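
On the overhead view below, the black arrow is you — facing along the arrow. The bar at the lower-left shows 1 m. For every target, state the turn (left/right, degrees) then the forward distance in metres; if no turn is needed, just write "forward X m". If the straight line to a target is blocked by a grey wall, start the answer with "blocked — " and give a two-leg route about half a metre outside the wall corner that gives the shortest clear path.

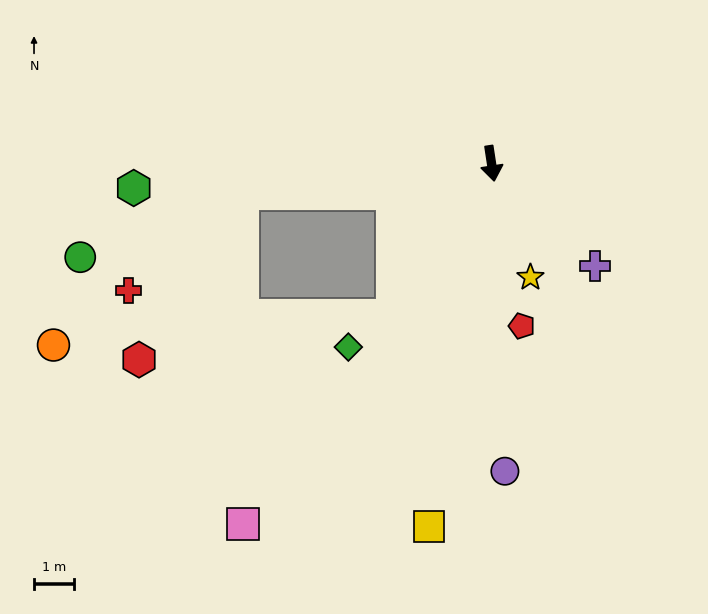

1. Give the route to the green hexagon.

turn right 95°, forward 9.0 m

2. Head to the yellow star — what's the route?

turn left 10°, forward 3.0 m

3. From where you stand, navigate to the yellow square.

turn right 18°, forward 9.3 m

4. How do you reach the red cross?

blocked — turn right 92°, forward 6.3 m, then turn left 34°, forward 3.8 m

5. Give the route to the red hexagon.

blocked — turn right 42°, forward 4.6 m, then turn right 47°, forward 6.5 m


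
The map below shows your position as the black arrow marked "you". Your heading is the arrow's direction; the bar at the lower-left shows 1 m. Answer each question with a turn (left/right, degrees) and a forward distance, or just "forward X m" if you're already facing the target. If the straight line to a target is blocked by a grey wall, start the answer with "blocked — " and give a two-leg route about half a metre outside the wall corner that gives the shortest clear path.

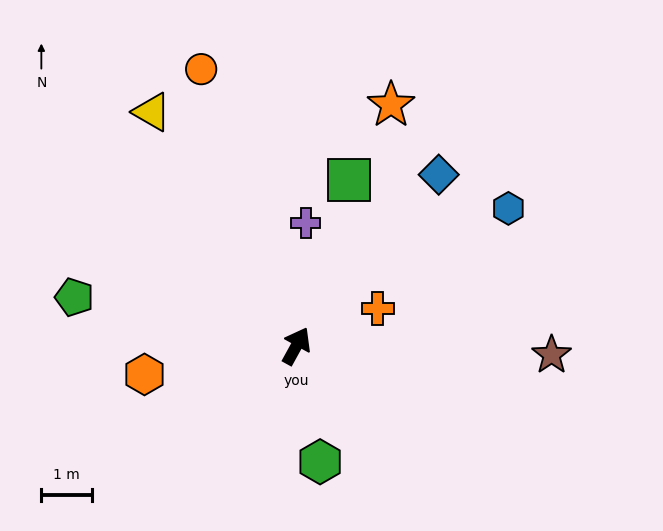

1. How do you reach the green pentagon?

turn left 106°, forward 4.5 m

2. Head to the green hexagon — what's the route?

turn right 140°, forward 2.3 m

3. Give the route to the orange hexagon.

turn left 129°, forward 3.1 m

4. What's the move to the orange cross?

turn right 37°, forward 1.8 m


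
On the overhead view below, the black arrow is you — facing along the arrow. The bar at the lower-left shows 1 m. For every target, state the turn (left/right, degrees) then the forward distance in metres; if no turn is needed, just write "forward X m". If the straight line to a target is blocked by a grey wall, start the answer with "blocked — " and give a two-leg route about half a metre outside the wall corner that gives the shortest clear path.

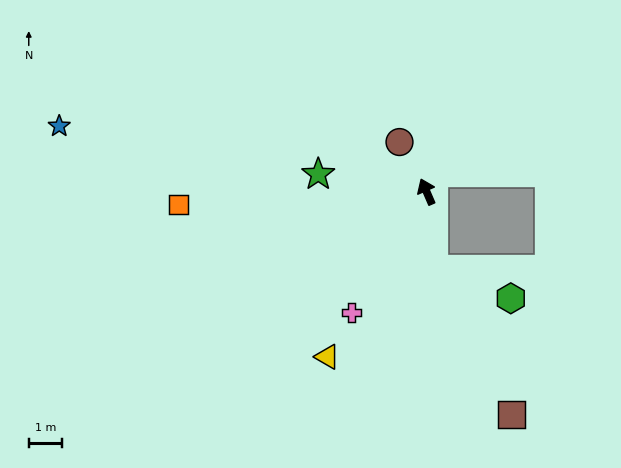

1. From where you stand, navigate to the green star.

turn left 57°, forward 3.3 m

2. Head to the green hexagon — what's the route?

blocked — turn left 162°, forward 2.3 m, then turn left 64°, forward 2.5 m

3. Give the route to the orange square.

turn left 70°, forward 7.5 m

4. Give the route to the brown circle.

turn left 5°, forward 1.7 m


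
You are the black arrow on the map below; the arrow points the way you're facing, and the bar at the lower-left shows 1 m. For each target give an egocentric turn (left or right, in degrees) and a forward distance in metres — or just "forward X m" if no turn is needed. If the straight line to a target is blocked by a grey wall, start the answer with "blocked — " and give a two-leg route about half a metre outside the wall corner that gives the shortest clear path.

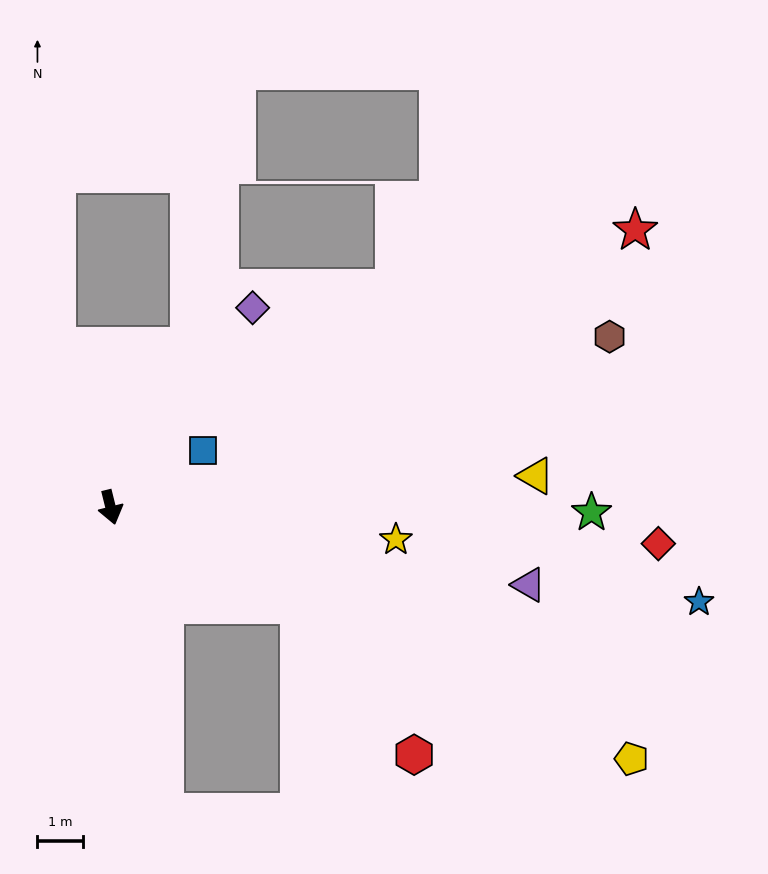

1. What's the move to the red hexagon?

blocked — turn left 49°, forward 4.7 m, then turn right 26°, forward 4.2 m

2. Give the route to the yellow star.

turn left 70°, forward 6.3 m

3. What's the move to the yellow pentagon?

turn left 50°, forward 12.7 m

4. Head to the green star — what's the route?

turn left 75°, forward 10.6 m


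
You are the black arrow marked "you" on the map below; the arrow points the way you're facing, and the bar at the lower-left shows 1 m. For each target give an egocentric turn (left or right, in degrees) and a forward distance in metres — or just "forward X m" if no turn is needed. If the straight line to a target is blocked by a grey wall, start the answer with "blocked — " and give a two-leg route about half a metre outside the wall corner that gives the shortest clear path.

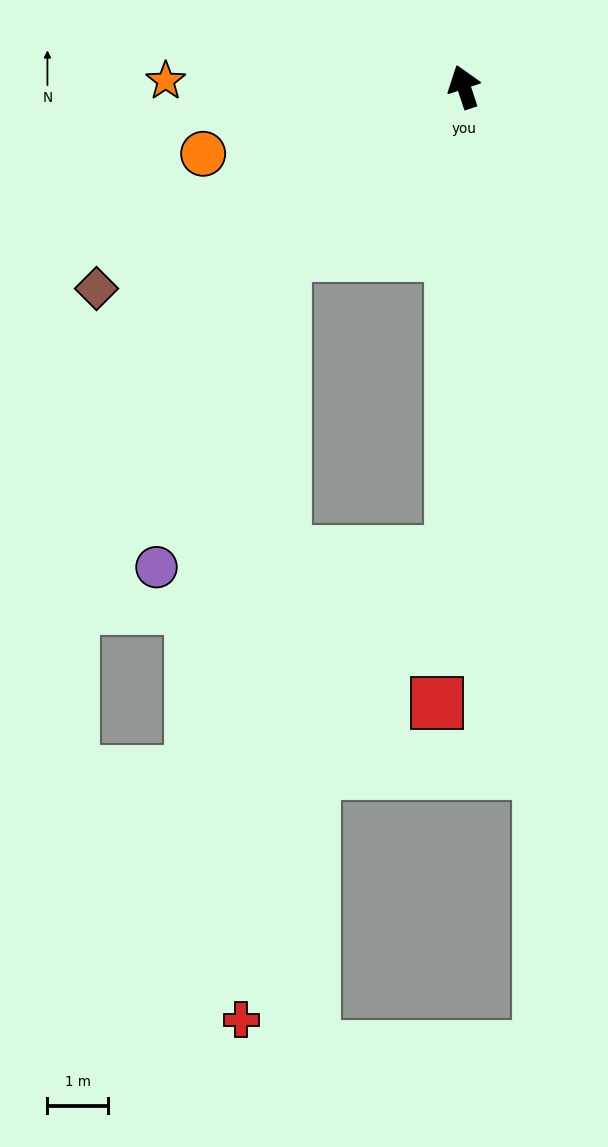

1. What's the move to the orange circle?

turn left 86°, forward 4.4 m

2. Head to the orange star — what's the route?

turn left 71°, forward 4.9 m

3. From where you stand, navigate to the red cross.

blocked — turn left 115°, forward 4.0 m, then turn left 43°, forward 12.6 m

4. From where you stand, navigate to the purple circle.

blocked — turn left 115°, forward 4.0 m, then turn left 24°, forward 5.5 m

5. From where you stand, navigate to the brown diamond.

turn left 100°, forward 6.9 m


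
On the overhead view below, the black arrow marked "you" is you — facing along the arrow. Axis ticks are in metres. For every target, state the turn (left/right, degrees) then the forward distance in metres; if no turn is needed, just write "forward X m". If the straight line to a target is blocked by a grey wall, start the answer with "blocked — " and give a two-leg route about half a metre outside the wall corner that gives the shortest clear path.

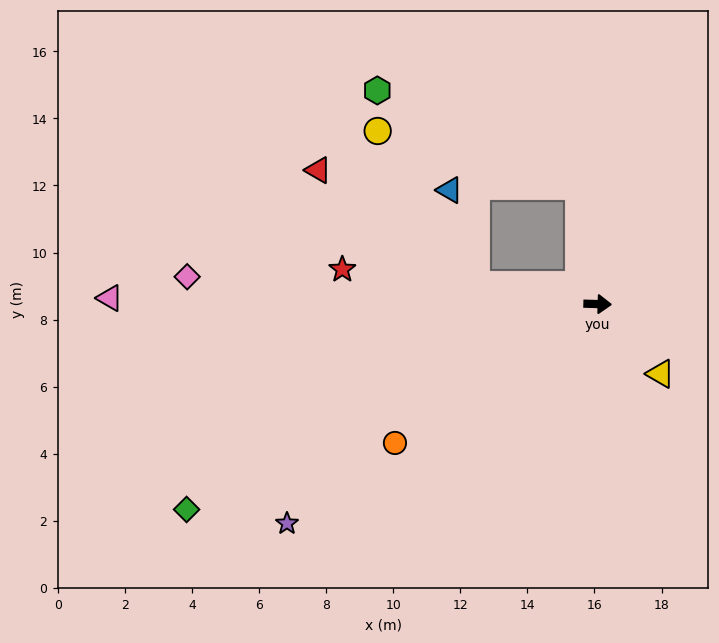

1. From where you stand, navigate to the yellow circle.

blocked — turn left 173°, forward 3.7 m, then turn right 49°, forward 5.4 m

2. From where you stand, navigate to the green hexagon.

blocked — turn left 100°, forward 3.6 m, then turn left 56°, forward 6.7 m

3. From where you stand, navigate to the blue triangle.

blocked — turn left 173°, forward 3.7 m, then turn right 66°, forward 2.9 m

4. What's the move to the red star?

turn left 174°, forward 7.7 m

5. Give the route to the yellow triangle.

turn right 46°, forward 2.8 m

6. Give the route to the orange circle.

turn right 144°, forward 7.3 m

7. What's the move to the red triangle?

blocked — turn left 173°, forward 3.7 m, then turn right 27°, forward 5.8 m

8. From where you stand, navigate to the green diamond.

turn right 152°, forward 13.7 m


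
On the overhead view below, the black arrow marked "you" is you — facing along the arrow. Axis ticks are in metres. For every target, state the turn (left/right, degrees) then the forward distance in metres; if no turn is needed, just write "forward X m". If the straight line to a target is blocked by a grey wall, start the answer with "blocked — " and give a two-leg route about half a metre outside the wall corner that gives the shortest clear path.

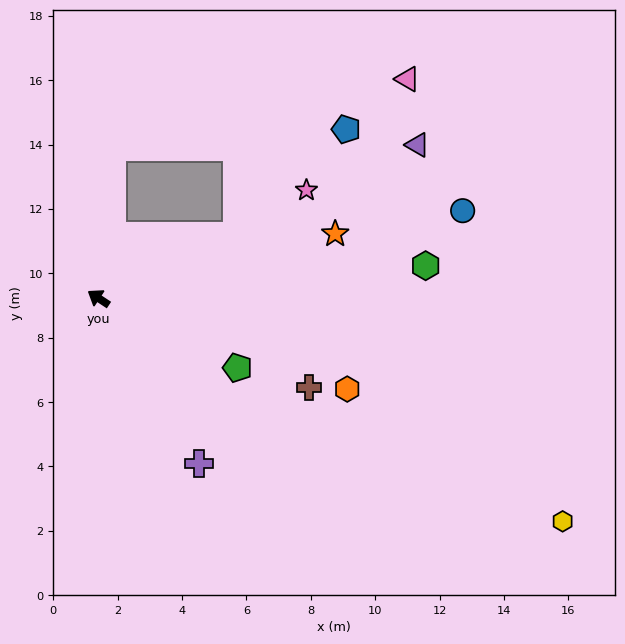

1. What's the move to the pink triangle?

blocked — turn right 62°, forward 4.7 m, then turn right 71°, forward 9.4 m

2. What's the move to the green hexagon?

turn right 141°, forward 10.2 m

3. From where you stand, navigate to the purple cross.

turn left 155°, forward 6.0 m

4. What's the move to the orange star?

turn right 131°, forward 7.6 m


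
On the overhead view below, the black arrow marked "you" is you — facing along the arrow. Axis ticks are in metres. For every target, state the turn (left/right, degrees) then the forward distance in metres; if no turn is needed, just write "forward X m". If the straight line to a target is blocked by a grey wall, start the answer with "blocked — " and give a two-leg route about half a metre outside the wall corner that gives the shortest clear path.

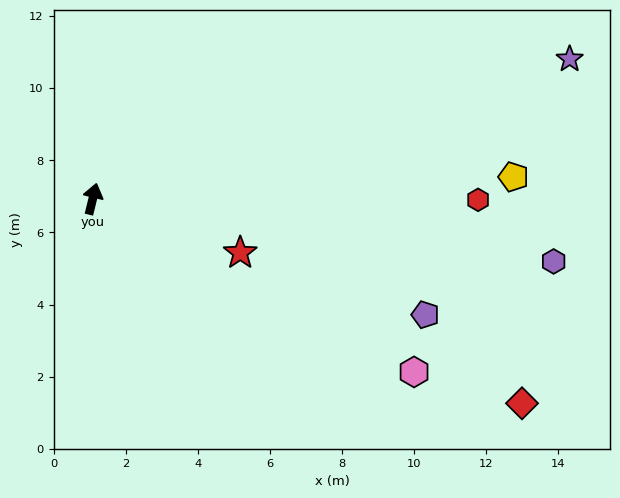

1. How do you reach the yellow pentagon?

turn right 73°, forward 11.7 m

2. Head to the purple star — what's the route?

turn right 60°, forward 13.8 m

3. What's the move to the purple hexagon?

turn right 84°, forward 12.9 m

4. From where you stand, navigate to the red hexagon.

turn right 76°, forward 10.7 m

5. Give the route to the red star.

turn right 96°, forward 4.4 m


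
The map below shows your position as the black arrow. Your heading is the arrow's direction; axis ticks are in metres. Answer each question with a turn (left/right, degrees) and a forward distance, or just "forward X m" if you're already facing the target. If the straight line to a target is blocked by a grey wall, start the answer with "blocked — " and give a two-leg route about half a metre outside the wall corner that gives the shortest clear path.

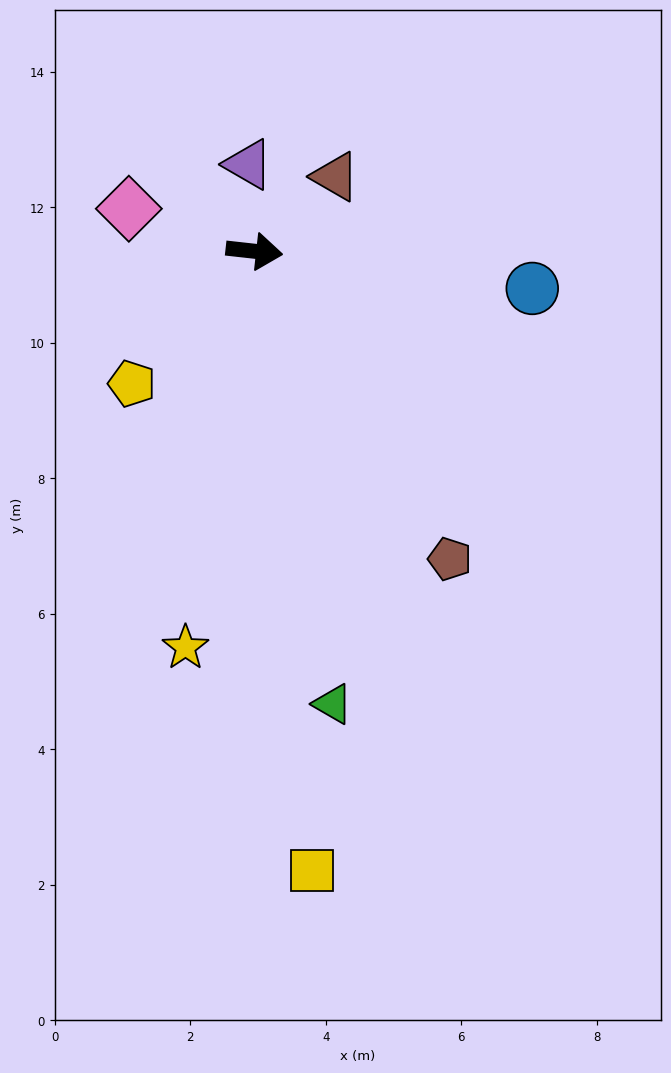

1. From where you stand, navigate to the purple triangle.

turn left 100°, forward 1.3 m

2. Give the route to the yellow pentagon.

turn right 126°, forward 2.7 m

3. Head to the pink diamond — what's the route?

turn left 168°, forward 2.0 m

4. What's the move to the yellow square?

turn right 78°, forward 9.2 m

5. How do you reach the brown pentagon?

turn right 51°, forward 5.4 m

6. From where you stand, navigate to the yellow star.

turn right 94°, forward 5.9 m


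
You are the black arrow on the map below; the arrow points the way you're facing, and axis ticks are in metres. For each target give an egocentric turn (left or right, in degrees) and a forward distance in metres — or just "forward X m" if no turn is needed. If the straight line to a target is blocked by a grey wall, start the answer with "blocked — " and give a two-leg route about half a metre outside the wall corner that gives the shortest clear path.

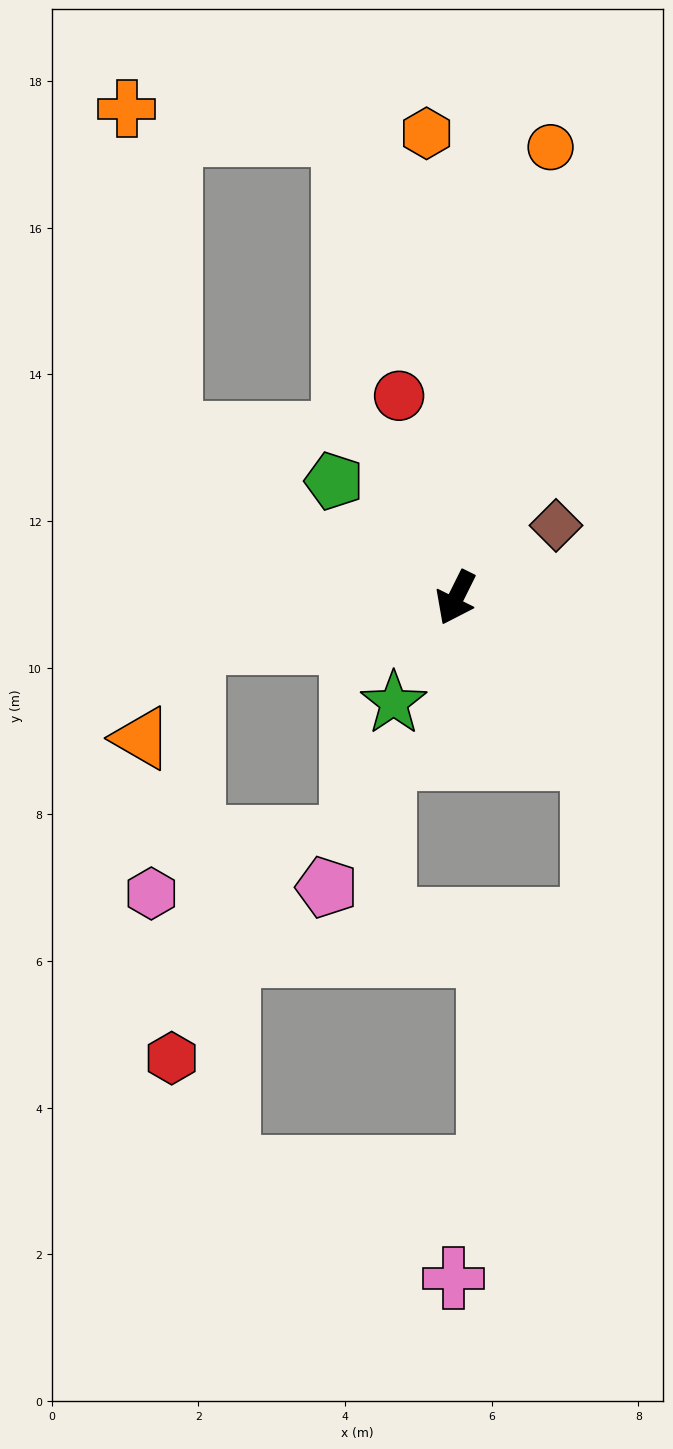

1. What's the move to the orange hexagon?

turn right 150°, forward 6.3 m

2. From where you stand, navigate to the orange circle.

turn right 165°, forward 6.3 m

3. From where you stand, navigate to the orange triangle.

blocked — turn right 54°, forward 3.6 m, then turn left 51°, forward 1.5 m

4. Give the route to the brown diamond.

turn left 152°, forward 1.7 m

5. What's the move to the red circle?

turn right 138°, forward 2.9 m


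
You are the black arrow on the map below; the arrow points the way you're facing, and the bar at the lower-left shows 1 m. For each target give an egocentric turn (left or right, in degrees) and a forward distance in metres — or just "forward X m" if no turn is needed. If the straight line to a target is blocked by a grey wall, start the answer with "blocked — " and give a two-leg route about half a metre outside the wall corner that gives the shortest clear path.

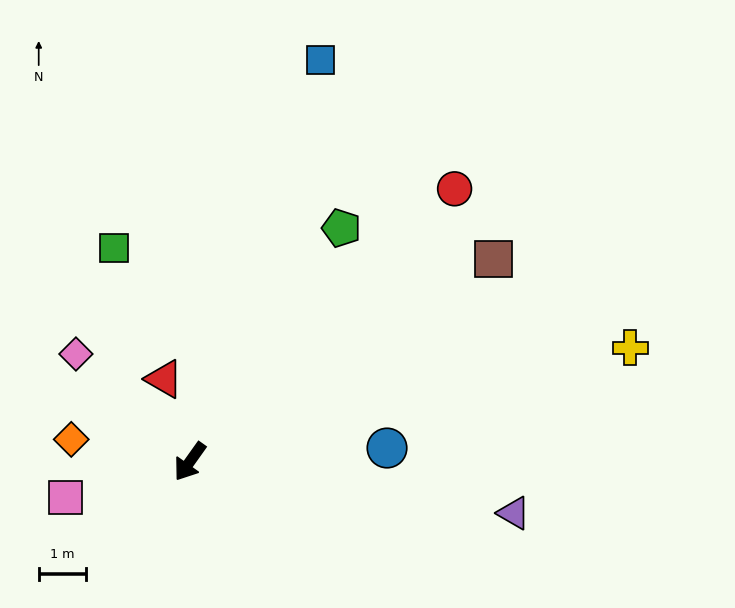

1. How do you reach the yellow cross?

turn left 140°, forward 9.6 m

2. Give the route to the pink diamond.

turn right 98°, forward 3.3 m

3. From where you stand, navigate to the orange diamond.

turn right 65°, forward 2.5 m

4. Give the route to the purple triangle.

turn left 116°, forward 6.9 m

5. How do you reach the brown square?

turn left 159°, forward 7.7 m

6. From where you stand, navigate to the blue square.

turn right 163°, forward 8.9 m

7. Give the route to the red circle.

turn left 171°, forward 8.0 m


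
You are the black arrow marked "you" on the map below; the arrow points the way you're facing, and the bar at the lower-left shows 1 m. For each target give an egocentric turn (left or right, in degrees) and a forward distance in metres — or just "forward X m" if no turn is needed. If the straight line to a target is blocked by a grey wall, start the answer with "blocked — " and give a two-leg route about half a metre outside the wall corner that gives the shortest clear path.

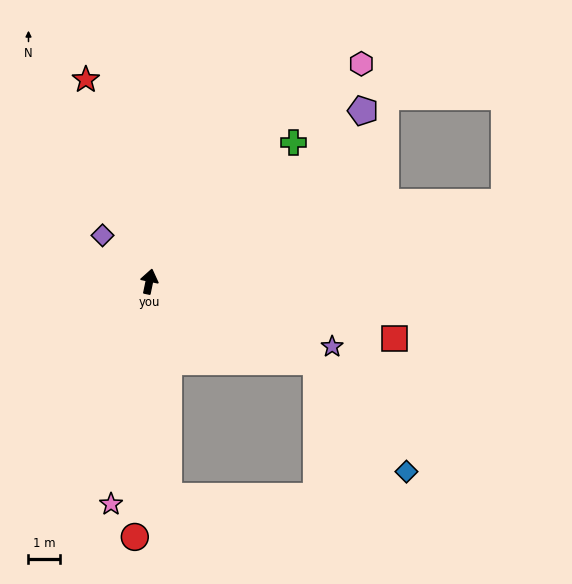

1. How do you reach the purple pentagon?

turn right 40°, forward 8.6 m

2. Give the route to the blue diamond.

blocked — turn right 104°, forward 5.8 m, then turn right 25°, forward 4.5 m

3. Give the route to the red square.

turn right 91°, forward 7.9 m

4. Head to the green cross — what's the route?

turn right 34°, forward 6.3 m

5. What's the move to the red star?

turn left 29°, forward 6.6 m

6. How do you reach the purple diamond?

turn left 57°, forward 2.1 m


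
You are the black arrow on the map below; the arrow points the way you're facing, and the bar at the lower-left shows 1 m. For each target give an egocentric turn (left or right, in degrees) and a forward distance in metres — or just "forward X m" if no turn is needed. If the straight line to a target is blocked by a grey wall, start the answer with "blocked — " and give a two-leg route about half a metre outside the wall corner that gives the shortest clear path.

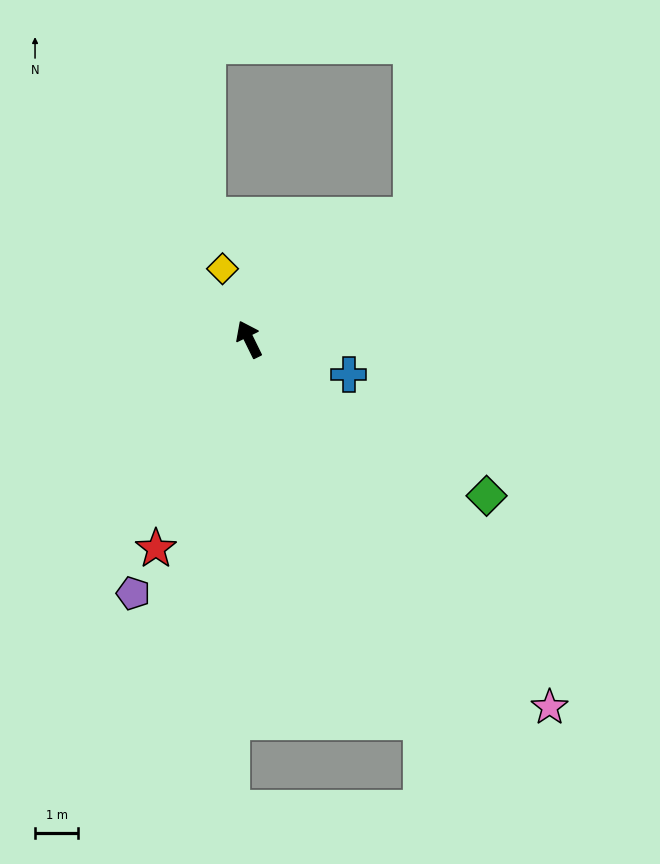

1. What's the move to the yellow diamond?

turn right 6°, forward 1.7 m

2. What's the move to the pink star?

turn right 167°, forward 11.0 m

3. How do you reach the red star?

turn left 130°, forward 5.3 m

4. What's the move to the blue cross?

turn right 136°, forward 2.5 m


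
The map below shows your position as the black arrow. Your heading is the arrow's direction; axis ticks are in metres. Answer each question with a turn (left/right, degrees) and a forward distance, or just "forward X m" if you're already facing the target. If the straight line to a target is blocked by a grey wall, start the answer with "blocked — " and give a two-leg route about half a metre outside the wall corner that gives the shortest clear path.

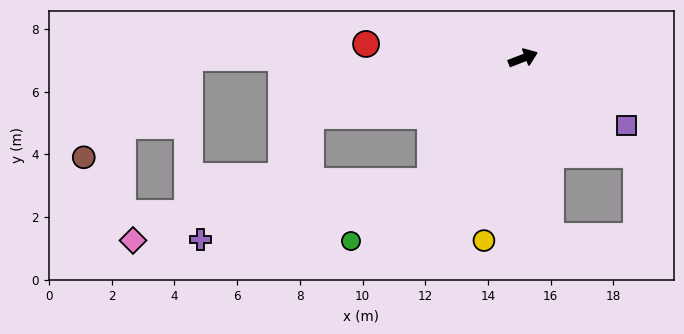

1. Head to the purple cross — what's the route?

blocked — turn right 148°, forward 4.9 m, then turn right 39°, forward 7.6 m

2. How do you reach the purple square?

turn right 54°, forward 3.9 m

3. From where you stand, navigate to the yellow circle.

turn right 123°, forward 6.0 m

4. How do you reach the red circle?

turn left 154°, forward 5.0 m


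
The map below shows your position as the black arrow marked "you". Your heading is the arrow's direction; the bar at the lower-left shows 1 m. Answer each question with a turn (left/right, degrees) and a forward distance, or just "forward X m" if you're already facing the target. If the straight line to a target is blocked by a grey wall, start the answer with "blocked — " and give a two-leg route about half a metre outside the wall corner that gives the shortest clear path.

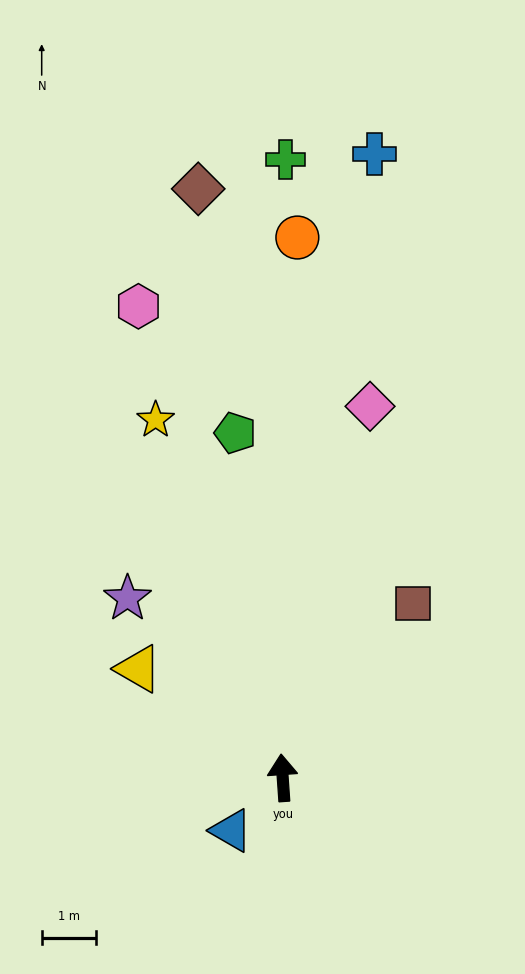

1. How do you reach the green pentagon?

turn left 4°, forward 6.4 m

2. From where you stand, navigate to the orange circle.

turn right 6°, forward 10.0 m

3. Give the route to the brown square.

turn right 41°, forward 4.0 m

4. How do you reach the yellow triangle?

turn left 49°, forward 3.3 m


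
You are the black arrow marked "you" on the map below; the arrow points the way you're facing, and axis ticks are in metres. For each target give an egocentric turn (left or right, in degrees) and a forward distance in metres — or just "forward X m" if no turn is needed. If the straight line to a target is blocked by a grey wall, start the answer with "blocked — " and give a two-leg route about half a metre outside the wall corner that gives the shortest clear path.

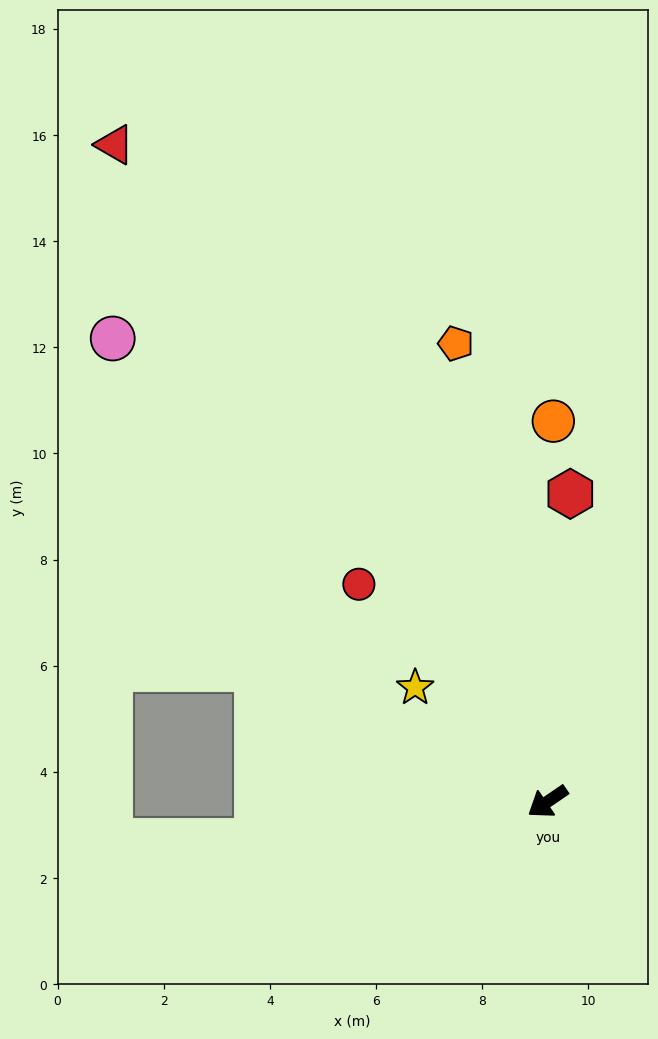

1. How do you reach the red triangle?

turn right 91°, forward 14.8 m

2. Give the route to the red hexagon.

turn right 129°, forward 5.8 m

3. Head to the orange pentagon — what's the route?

turn right 113°, forward 8.8 m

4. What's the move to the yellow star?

turn right 75°, forward 3.3 m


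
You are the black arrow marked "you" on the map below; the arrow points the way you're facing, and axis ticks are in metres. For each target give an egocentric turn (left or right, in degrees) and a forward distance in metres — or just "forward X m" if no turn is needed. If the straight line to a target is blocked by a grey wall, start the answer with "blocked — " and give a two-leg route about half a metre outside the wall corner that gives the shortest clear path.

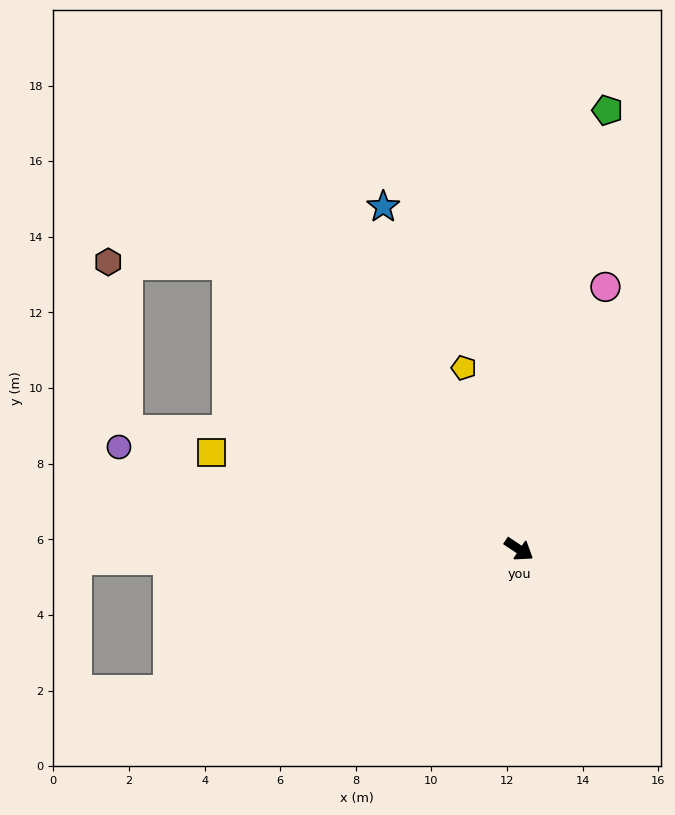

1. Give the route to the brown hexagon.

blocked — turn left 169°, forward 10.8 m, then turn left 44°, forward 3.2 m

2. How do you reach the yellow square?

turn right 164°, forward 8.5 m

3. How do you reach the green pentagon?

turn left 112°, forward 11.8 m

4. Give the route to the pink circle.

turn left 105°, forward 7.3 m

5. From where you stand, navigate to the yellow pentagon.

turn left 141°, forward 5.0 m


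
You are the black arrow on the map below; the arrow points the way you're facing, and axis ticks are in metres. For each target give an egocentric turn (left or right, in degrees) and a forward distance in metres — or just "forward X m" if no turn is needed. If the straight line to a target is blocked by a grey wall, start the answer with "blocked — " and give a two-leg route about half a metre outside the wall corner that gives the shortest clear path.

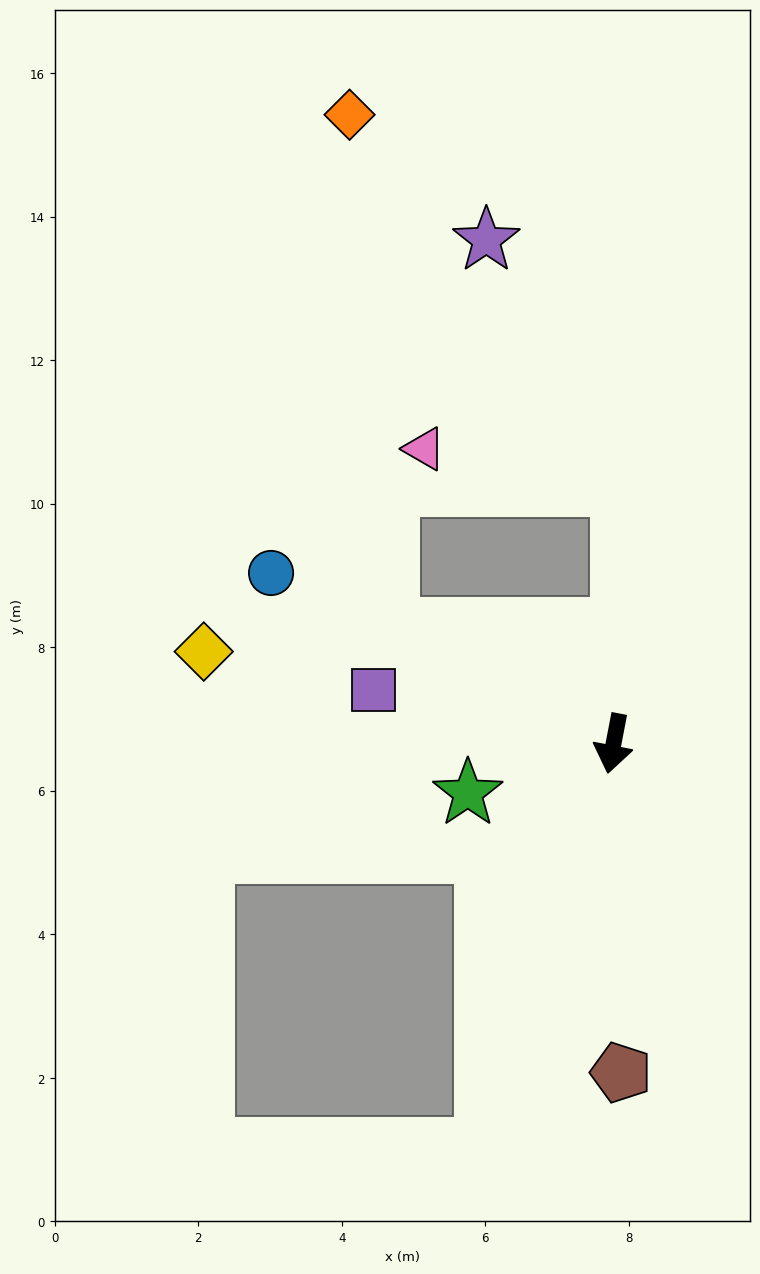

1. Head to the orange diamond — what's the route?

blocked — turn right 106°, forward 3.5 m, then turn right 59°, forward 7.2 m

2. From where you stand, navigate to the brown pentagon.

turn left 12°, forward 4.6 m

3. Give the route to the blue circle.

turn right 106°, forward 5.3 m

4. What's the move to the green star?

turn right 60°, forward 2.1 m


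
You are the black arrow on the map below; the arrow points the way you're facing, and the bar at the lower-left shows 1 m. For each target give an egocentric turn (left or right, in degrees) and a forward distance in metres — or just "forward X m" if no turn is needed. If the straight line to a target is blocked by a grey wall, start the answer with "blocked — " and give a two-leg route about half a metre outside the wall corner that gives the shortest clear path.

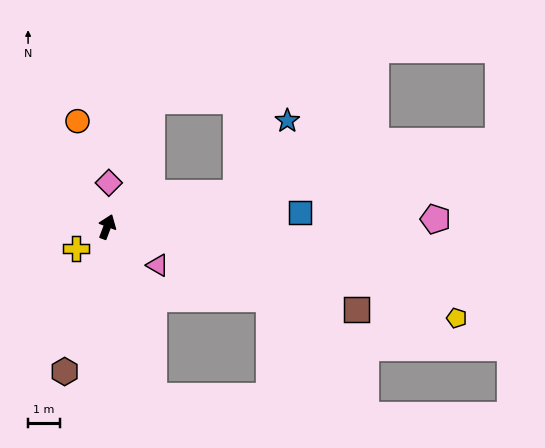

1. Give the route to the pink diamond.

turn left 19°, forward 1.4 m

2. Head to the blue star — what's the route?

blocked — turn right 55°, forward 4.2 m, then turn left 41°, forward 2.8 m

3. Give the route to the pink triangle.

turn right 107°, forward 2.0 m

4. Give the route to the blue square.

turn right 65°, forward 6.0 m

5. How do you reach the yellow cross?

turn left 145°, forward 1.2 m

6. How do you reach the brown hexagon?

turn right 176°, forward 4.7 m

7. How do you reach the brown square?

turn right 88°, forward 8.2 m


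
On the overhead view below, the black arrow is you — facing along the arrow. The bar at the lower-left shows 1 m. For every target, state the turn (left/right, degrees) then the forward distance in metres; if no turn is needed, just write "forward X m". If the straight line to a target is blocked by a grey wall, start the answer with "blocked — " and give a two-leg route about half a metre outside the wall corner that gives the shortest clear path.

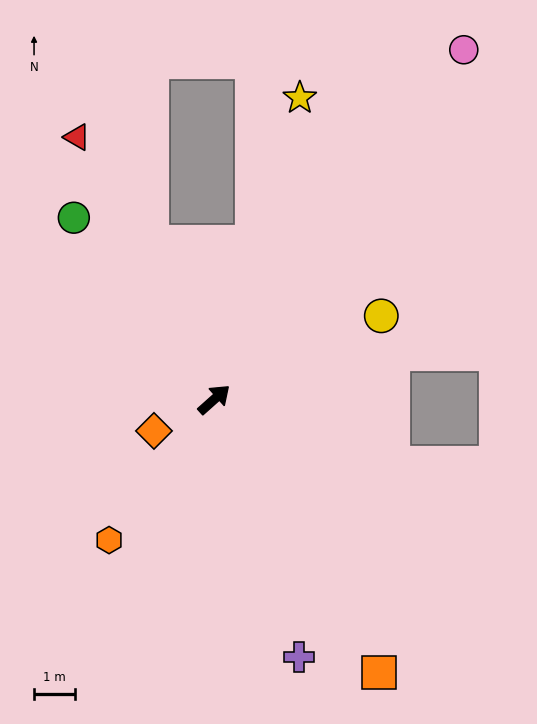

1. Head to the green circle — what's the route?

turn left 86°, forward 5.6 m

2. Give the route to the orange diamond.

turn left 166°, forward 1.7 m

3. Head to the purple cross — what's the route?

turn right 114°, forward 6.6 m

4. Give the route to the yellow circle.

turn right 15°, forward 4.6 m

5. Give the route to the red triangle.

turn left 76°, forward 7.2 m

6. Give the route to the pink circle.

turn left 13°, forward 10.5 m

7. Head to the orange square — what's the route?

turn right 101°, forward 7.8 m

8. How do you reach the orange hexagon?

turn right 168°, forward 4.3 m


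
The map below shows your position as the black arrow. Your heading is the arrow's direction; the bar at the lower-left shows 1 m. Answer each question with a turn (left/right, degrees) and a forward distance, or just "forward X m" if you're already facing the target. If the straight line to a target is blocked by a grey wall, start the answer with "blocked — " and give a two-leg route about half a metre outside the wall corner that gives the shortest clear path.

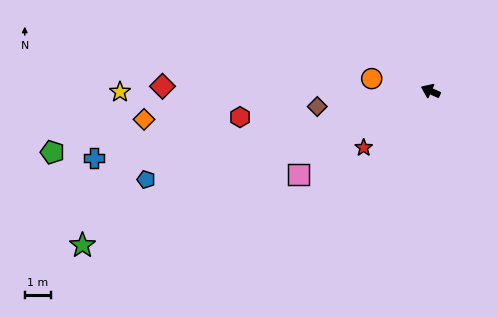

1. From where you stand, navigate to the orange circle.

turn left 12°, forward 2.3 m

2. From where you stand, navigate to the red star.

turn left 64°, forward 3.3 m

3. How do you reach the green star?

turn left 48°, forward 14.3 m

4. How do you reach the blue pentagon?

turn left 41°, forward 11.2 m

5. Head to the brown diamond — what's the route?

turn left 32°, forward 4.3 m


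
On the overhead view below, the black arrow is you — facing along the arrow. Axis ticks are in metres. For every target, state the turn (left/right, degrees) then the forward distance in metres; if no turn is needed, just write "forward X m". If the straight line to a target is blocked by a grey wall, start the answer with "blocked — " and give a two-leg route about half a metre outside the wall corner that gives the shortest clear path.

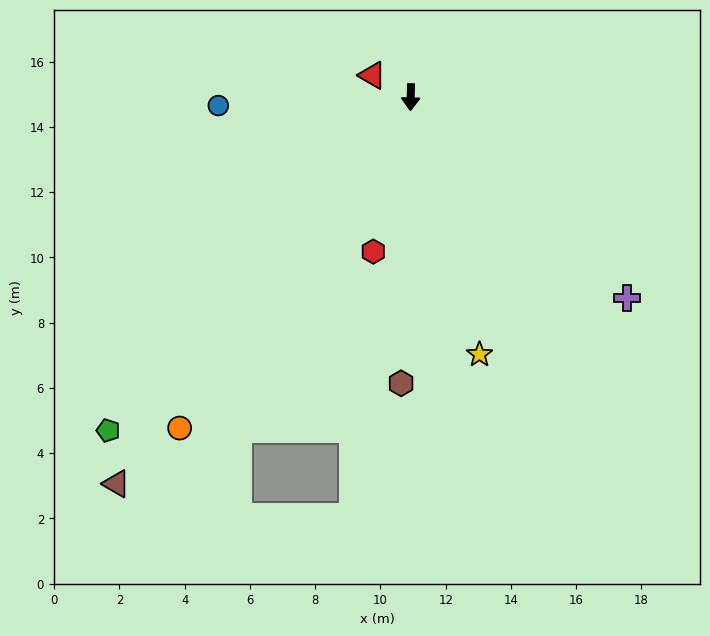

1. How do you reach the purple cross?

turn left 48°, forward 9.0 m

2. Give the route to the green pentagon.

turn right 41°, forward 13.8 m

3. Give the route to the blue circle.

turn right 86°, forward 5.9 m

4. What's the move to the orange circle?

turn right 34°, forward 12.4 m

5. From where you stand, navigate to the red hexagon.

turn right 12°, forward 4.9 m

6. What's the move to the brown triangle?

turn right 36°, forward 14.9 m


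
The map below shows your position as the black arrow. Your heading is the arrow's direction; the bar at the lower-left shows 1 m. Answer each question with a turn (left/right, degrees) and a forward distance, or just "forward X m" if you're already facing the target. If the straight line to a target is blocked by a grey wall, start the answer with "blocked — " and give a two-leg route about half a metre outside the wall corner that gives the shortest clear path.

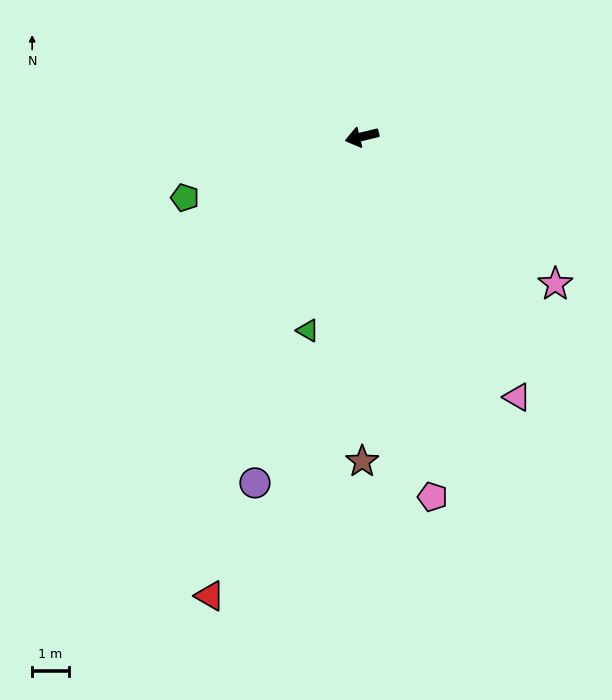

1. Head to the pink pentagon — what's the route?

turn left 88°, forward 10.0 m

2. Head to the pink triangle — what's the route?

turn left 107°, forward 8.3 m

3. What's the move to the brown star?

turn left 76°, forward 8.8 m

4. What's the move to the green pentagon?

turn left 5°, forward 5.1 m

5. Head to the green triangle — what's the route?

turn left 61°, forward 5.5 m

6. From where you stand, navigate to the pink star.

turn left 129°, forward 6.6 m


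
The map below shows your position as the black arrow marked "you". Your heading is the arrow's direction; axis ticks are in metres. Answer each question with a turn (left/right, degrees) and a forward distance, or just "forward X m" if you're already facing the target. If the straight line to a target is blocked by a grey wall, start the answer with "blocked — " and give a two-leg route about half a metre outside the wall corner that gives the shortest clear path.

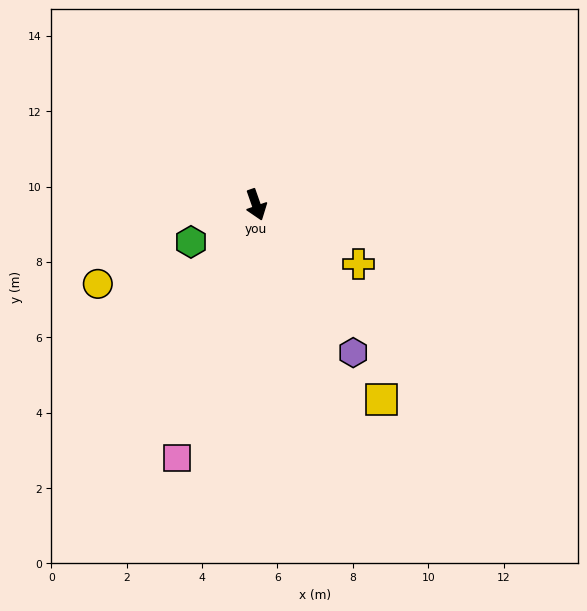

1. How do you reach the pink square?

turn right 37°, forward 7.0 m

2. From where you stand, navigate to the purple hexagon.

turn left 14°, forward 4.7 m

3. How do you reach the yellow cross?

turn left 41°, forward 3.1 m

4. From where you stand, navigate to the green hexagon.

turn right 80°, forward 2.0 m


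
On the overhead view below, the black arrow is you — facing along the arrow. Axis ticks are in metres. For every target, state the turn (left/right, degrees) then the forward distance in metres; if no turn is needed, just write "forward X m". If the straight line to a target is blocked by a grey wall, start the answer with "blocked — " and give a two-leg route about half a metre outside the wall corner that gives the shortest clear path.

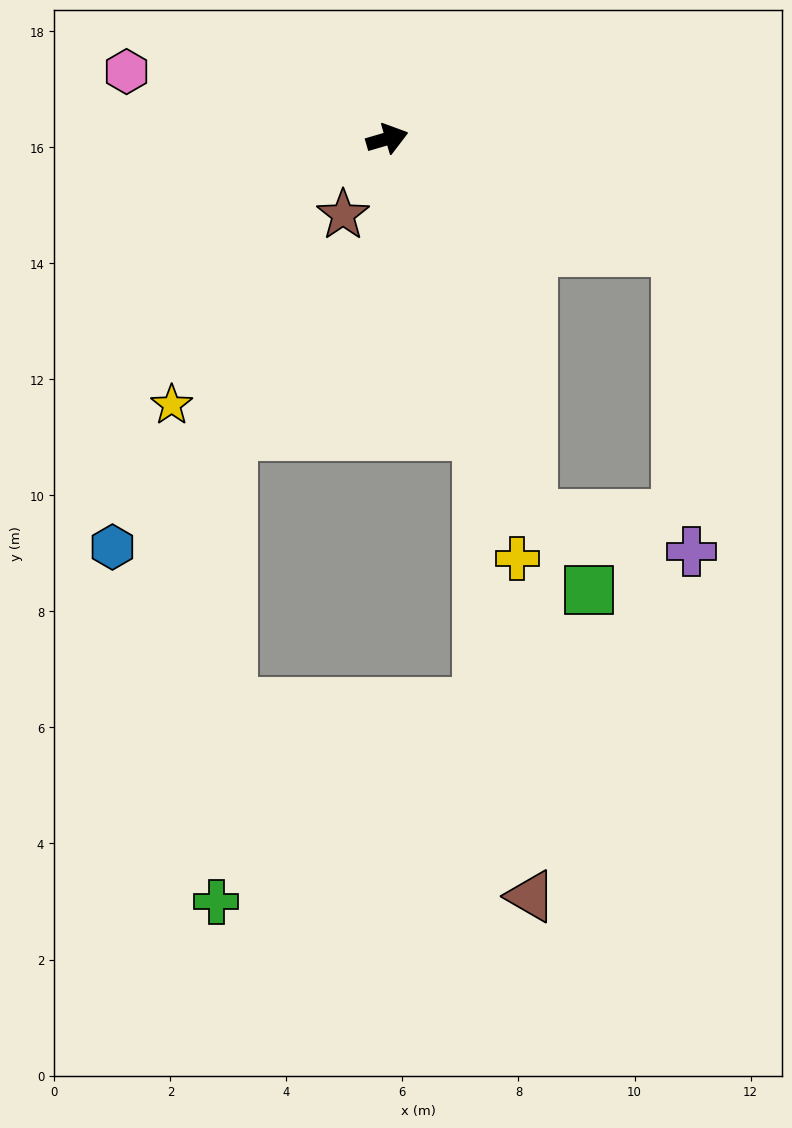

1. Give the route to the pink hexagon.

turn left 149°, forward 4.6 m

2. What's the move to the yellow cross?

turn right 89°, forward 7.6 m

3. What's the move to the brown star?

turn right 136°, forward 1.5 m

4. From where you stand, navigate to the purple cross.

blocked — turn right 85°, forward 6.9 m, then turn left 56°, forward 2.8 m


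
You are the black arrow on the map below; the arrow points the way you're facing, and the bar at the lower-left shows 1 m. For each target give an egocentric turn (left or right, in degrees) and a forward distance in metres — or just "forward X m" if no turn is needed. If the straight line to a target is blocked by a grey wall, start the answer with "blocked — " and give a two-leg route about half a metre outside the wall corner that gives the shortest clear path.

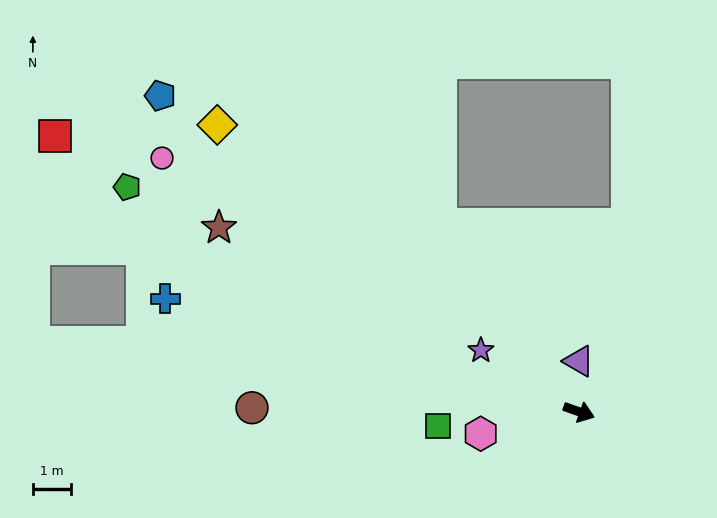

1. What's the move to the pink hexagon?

turn right 148°, forward 2.6 m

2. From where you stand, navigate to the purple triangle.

turn left 110°, forward 1.3 m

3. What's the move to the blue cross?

turn right 176°, forward 11.2 m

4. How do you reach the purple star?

turn left 168°, forward 3.0 m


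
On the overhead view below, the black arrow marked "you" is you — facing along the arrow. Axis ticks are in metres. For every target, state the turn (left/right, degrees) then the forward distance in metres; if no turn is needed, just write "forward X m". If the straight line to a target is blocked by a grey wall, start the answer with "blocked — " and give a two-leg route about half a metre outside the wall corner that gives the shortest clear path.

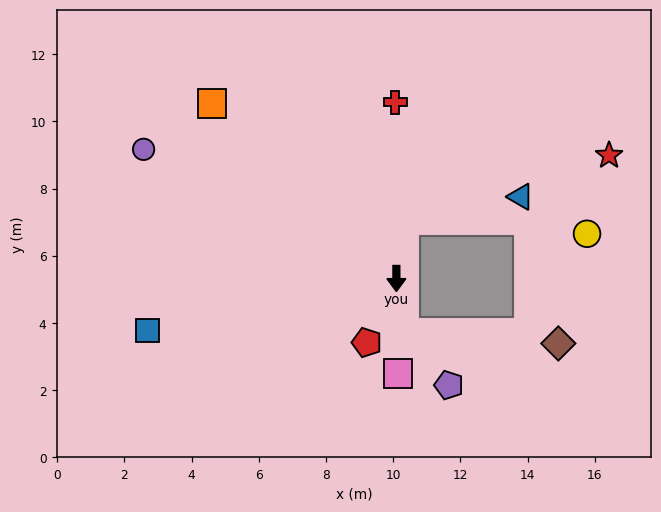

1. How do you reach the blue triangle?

blocked — turn left 171°, forward 1.7 m, then turn right 69°, forward 3.5 m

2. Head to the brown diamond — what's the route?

blocked — turn left 9°, forward 1.6 m, then turn left 77°, forward 4.6 m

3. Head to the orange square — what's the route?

turn right 134°, forward 7.6 m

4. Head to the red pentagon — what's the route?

turn right 25°, forward 2.1 m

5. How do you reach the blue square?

turn right 78°, forward 7.6 m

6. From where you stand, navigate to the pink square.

forward 2.8 m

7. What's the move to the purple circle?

turn right 117°, forward 8.4 m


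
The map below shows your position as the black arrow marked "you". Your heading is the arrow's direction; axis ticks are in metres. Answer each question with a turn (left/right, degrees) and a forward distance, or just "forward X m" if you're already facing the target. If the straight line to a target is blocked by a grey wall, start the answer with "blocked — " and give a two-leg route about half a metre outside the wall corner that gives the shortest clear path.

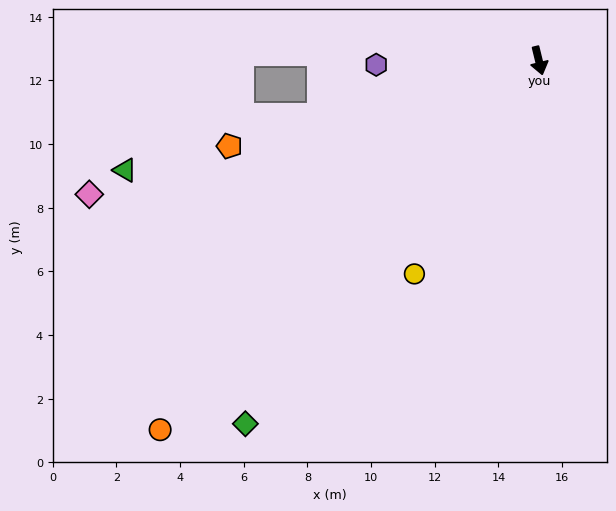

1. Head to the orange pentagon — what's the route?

turn right 88°, forward 10.1 m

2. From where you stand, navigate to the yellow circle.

turn right 44°, forward 7.8 m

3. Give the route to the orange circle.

turn right 59°, forward 16.6 m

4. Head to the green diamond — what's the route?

turn right 53°, forward 14.7 m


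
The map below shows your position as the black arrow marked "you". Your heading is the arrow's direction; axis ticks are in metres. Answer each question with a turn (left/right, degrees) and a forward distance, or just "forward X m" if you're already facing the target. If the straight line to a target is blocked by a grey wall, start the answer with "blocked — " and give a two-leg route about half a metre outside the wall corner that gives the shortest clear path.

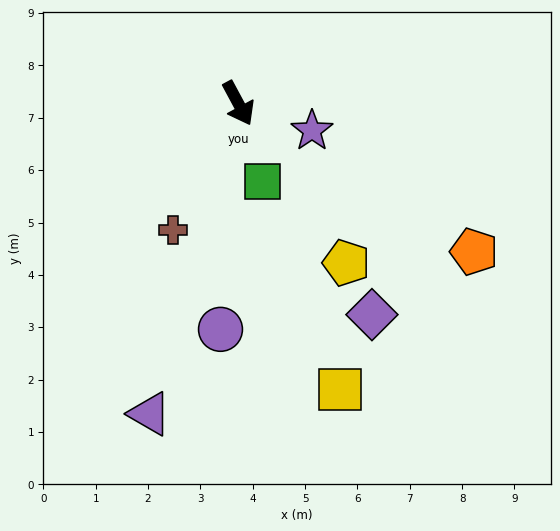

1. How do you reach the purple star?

turn left 41°, forward 1.5 m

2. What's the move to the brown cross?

turn right 56°, forward 2.7 m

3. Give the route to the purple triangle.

turn right 44°, forward 6.2 m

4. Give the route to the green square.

turn right 11°, forward 1.6 m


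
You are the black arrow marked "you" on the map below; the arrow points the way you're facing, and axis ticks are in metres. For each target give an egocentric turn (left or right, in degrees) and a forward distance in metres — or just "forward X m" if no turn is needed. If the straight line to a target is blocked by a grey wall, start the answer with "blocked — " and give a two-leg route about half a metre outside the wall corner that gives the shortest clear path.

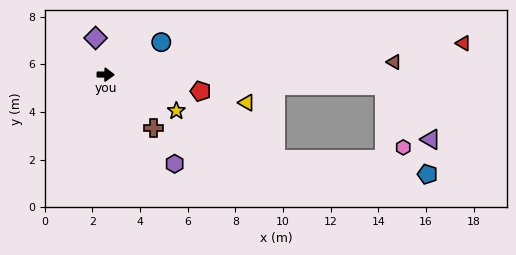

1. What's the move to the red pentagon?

turn right 9°, forward 4.0 m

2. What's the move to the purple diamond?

turn left 106°, forward 1.6 m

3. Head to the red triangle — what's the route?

turn left 6°, forward 15.1 m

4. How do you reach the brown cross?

turn right 47°, forward 3.0 m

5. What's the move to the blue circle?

turn left 31°, forward 2.7 m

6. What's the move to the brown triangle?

turn left 3°, forward 12.1 m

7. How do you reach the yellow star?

turn right 26°, forward 3.3 m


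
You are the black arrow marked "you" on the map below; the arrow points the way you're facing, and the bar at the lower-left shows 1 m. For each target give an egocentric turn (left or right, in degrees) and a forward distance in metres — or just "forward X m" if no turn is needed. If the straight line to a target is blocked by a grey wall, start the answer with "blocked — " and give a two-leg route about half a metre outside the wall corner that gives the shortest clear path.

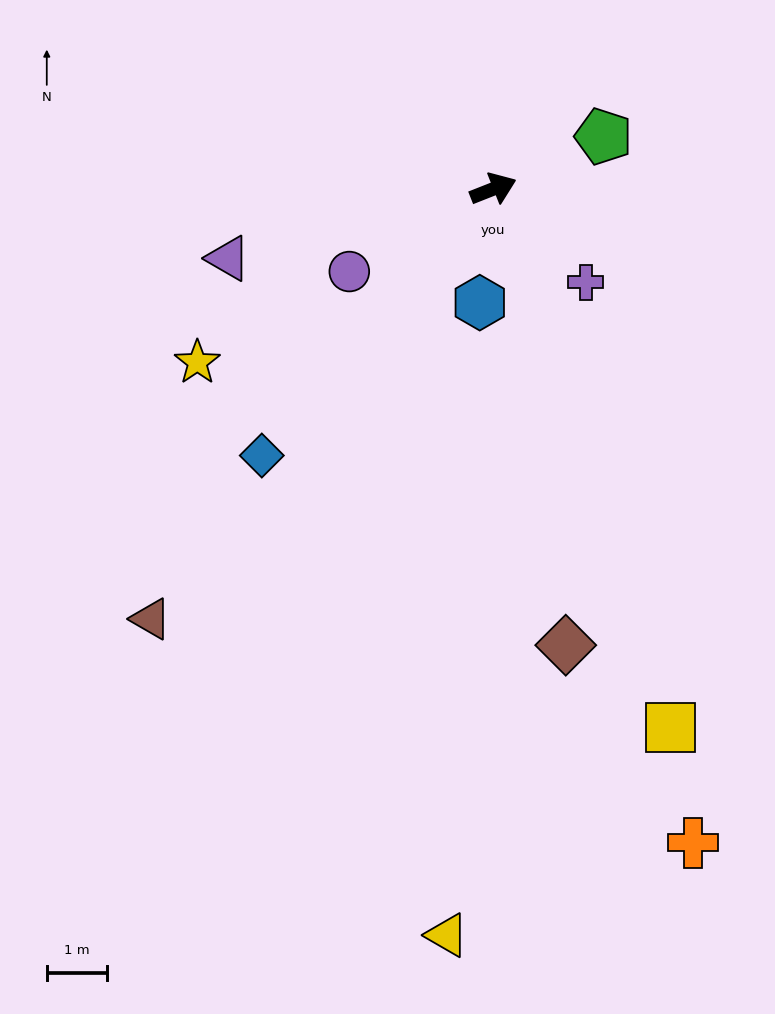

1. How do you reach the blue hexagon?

turn right 118°, forward 1.9 m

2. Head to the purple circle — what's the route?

turn right 172°, forward 2.8 m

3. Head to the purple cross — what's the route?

turn right 67°, forward 2.2 m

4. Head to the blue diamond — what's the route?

turn right 153°, forward 5.9 m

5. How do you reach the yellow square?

turn right 93°, forward 9.4 m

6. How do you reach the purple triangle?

turn left 173°, forward 4.5 m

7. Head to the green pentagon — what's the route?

turn left 4°, forward 2.0 m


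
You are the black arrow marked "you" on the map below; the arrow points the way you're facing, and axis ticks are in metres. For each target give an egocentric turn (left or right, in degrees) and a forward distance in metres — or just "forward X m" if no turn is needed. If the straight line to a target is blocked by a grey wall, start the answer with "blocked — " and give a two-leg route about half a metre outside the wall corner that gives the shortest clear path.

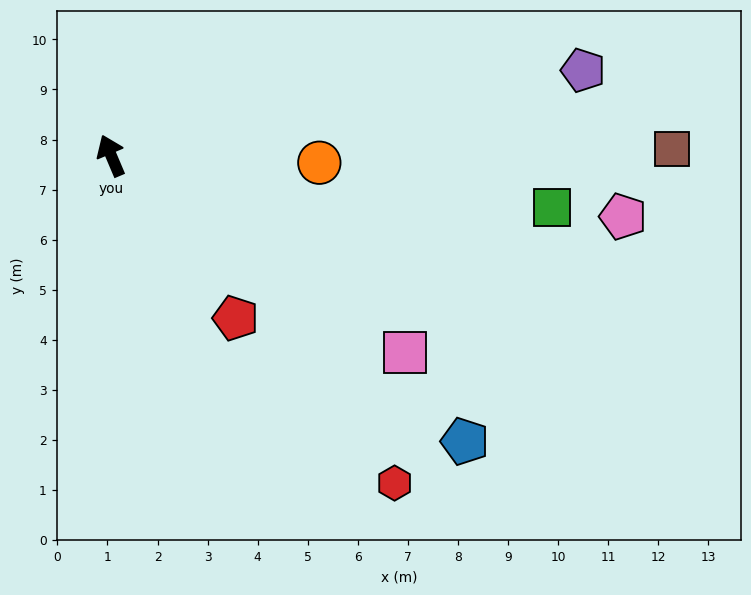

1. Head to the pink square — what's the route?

turn right 147°, forward 7.1 m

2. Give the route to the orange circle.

turn right 115°, forward 4.2 m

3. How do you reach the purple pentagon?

turn right 103°, forward 9.6 m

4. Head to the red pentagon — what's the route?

turn right 166°, forward 4.1 m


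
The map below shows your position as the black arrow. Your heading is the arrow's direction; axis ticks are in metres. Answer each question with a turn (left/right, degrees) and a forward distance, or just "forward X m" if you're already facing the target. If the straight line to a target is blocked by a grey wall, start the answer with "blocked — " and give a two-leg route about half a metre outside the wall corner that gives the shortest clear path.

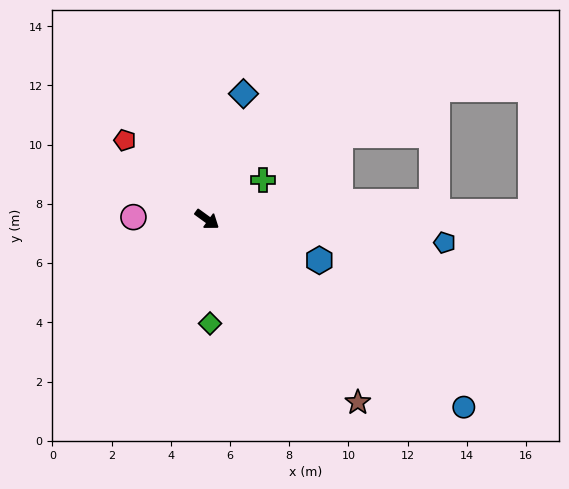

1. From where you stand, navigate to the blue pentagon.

turn left 30°, forward 8.1 m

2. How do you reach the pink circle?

turn right 146°, forward 2.5 m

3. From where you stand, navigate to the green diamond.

turn right 52°, forward 3.5 m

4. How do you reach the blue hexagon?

turn left 16°, forward 4.0 m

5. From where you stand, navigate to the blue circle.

forward 10.7 m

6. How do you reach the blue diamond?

turn left 110°, forward 4.4 m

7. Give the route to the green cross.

turn left 71°, forward 2.3 m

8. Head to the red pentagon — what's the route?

turn left 172°, forward 3.9 m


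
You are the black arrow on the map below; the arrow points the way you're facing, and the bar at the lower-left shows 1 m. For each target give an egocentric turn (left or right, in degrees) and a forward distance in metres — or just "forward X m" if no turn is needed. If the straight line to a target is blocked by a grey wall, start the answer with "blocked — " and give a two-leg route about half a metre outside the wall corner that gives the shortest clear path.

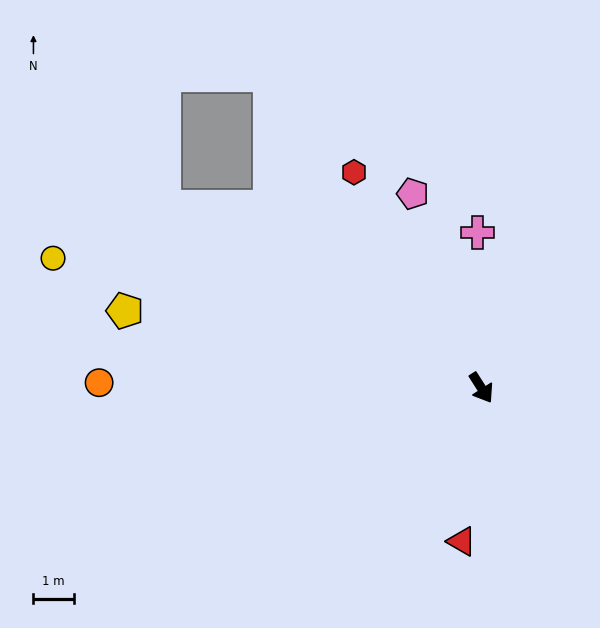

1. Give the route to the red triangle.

turn right 40°, forward 3.8 m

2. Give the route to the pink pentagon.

turn left 167°, forward 5.1 m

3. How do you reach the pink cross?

turn left 149°, forward 3.9 m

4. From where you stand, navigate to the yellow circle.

turn right 139°, forward 11.1 m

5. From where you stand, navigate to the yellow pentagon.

turn right 135°, forward 9.1 m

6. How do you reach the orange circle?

turn right 123°, forward 9.5 m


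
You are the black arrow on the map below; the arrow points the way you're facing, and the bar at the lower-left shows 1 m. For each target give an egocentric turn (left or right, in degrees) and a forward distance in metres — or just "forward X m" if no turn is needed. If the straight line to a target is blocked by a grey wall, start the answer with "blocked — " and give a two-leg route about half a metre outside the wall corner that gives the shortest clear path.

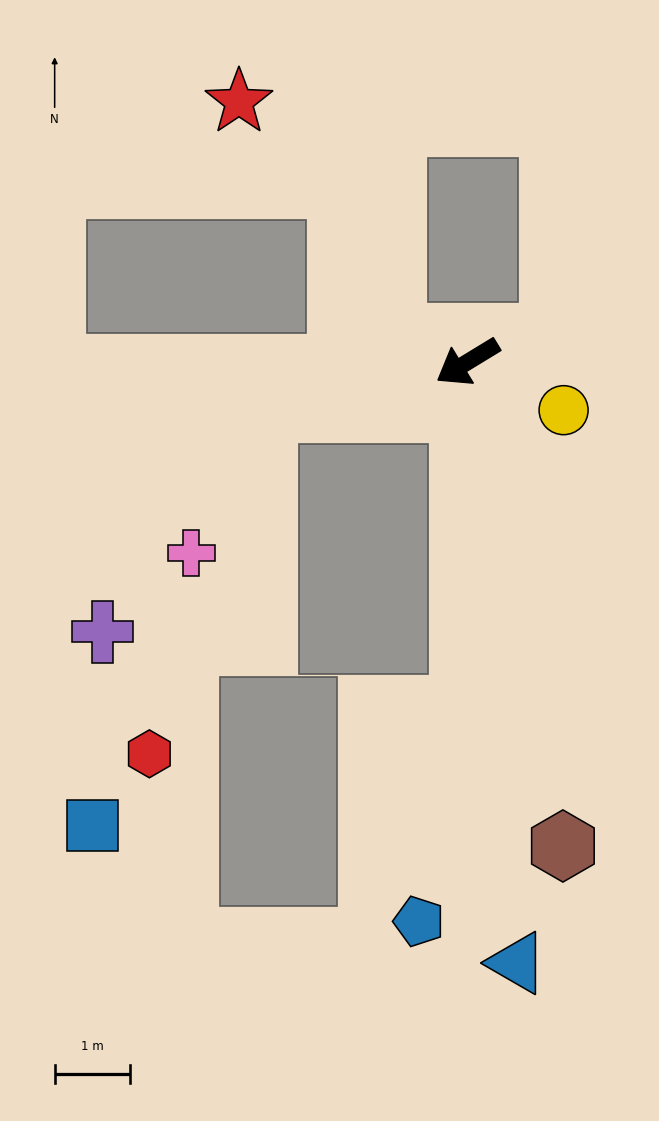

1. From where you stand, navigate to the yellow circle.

turn left 122°, forward 1.4 m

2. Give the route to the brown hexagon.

turn left 70°, forward 6.5 m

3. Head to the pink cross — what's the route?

blocked — turn right 18°, forward 2.8 m, then turn left 49°, forward 2.1 m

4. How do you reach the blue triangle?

turn left 63°, forward 8.0 m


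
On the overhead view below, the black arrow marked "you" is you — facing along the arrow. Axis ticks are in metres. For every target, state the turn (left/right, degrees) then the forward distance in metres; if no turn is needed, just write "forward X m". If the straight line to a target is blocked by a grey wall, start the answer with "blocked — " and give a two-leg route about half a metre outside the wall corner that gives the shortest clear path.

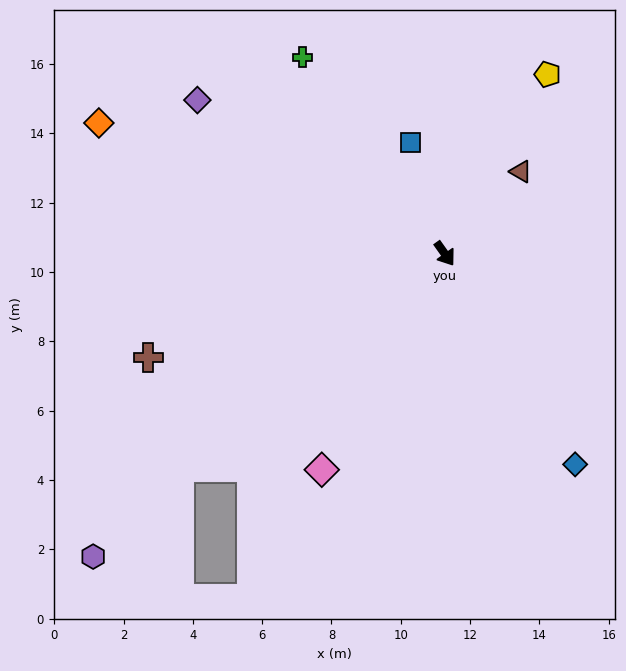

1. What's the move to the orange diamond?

turn right 146°, forward 10.7 m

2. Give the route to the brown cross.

turn right 106°, forward 9.1 m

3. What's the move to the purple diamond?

turn right 157°, forward 8.4 m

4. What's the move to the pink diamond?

turn right 65°, forward 7.2 m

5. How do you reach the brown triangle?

turn left 102°, forward 3.2 m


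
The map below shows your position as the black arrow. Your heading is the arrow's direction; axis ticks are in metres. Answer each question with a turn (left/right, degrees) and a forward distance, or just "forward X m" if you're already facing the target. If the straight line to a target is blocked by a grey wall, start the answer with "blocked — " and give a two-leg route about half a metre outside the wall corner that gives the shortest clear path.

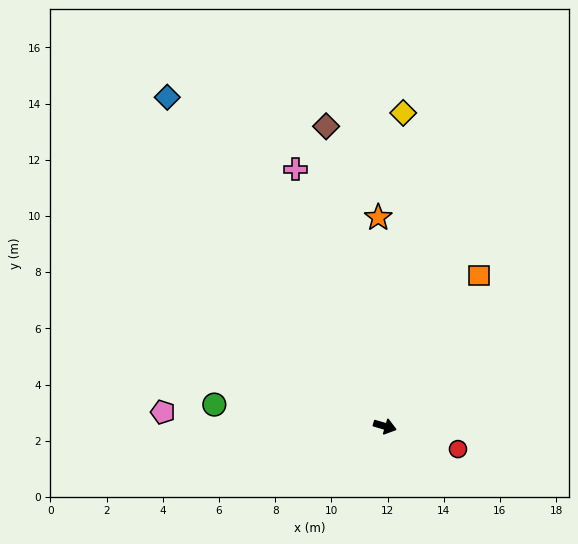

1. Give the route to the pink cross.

turn left 125°, forward 9.7 m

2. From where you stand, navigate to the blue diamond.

turn left 140°, forward 14.0 m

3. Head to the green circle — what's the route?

turn right 171°, forward 6.1 m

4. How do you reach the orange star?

turn left 108°, forward 7.4 m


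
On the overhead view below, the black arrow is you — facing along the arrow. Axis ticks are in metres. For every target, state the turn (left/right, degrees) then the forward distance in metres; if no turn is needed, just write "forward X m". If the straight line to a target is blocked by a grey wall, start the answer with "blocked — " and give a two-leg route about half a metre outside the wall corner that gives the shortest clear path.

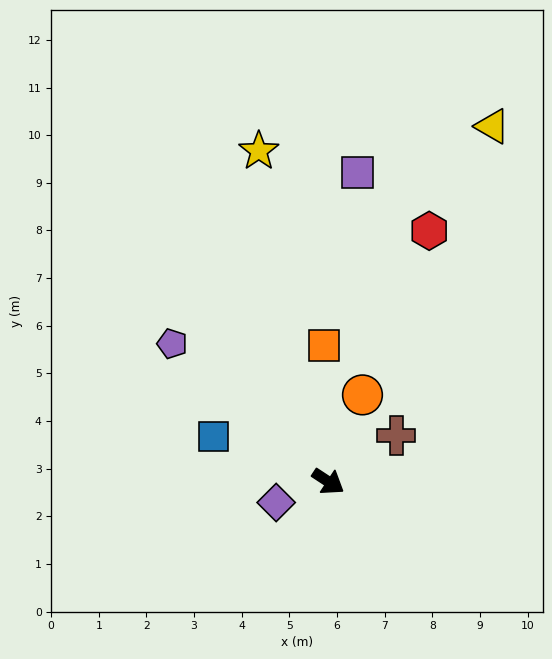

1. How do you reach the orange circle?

turn left 102°, forward 2.0 m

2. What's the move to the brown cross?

turn left 68°, forward 1.7 m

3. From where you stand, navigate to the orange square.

turn left 125°, forward 2.9 m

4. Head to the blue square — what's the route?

turn right 168°, forward 2.6 m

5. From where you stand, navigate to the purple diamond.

turn right 125°, forward 1.2 m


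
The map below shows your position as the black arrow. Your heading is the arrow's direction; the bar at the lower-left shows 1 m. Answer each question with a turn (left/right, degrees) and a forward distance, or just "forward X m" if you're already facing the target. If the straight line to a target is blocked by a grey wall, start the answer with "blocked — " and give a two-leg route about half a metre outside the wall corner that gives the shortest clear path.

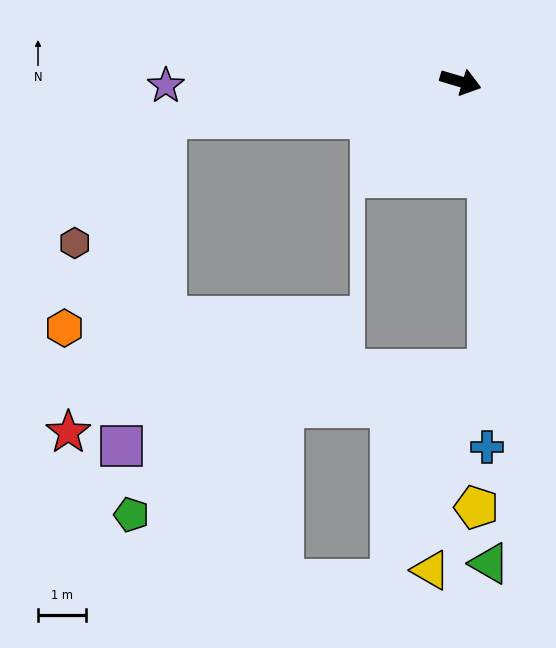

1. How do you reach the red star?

blocked — turn right 156°, forward 6.2 m, then turn left 65°, forward 6.8 m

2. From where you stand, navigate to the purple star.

turn right 163°, forward 6.1 m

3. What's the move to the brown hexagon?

blocked — turn right 156°, forward 6.2 m, then turn left 46°, forward 3.2 m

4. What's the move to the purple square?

blocked — turn right 156°, forward 6.2 m, then turn left 75°, forward 6.9 m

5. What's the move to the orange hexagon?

blocked — turn right 156°, forward 6.2 m, then turn left 57°, forward 4.9 m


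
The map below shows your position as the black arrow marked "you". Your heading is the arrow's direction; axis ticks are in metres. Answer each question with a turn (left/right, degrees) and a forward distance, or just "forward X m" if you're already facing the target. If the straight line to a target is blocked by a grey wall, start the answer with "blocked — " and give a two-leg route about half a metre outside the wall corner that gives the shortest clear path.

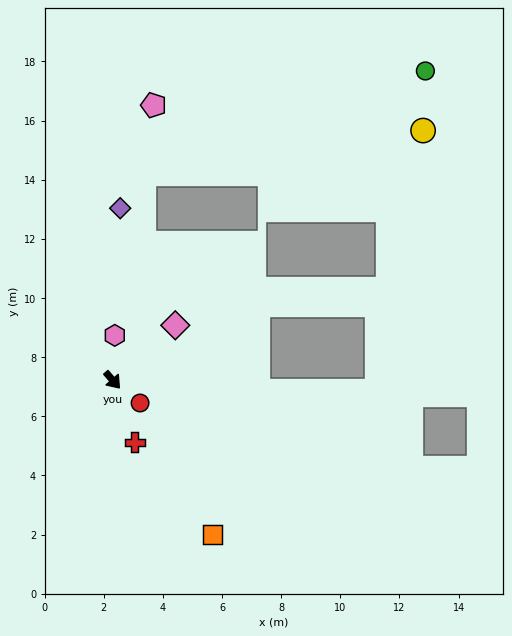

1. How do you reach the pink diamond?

turn left 90°, forward 2.8 m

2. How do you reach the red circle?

turn left 9°, forward 1.2 m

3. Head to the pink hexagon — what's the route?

turn left 136°, forward 1.5 m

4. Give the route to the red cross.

turn right 21°, forward 2.2 m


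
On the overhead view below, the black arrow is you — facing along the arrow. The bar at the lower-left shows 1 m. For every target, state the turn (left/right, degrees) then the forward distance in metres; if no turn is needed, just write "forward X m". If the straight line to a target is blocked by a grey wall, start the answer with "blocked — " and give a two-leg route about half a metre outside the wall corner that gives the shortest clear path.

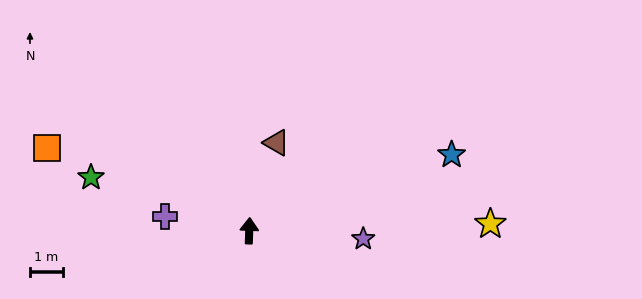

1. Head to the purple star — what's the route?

turn right 92°, forward 3.5 m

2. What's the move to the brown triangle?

turn right 15°, forward 2.8 m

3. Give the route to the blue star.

turn right 67°, forward 6.5 m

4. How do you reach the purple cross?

turn left 82°, forward 2.6 m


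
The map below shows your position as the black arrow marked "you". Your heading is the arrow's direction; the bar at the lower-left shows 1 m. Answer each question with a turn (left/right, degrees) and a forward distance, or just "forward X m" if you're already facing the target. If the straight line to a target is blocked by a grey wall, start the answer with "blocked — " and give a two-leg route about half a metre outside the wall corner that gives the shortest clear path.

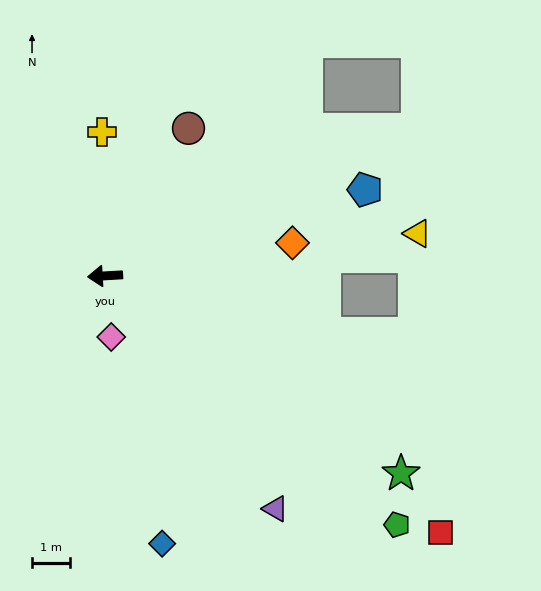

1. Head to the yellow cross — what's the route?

turn right 92°, forward 3.8 m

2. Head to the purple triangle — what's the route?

turn left 123°, forward 7.6 m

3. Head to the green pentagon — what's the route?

turn left 136°, forward 10.1 m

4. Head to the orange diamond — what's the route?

turn right 173°, forward 5.0 m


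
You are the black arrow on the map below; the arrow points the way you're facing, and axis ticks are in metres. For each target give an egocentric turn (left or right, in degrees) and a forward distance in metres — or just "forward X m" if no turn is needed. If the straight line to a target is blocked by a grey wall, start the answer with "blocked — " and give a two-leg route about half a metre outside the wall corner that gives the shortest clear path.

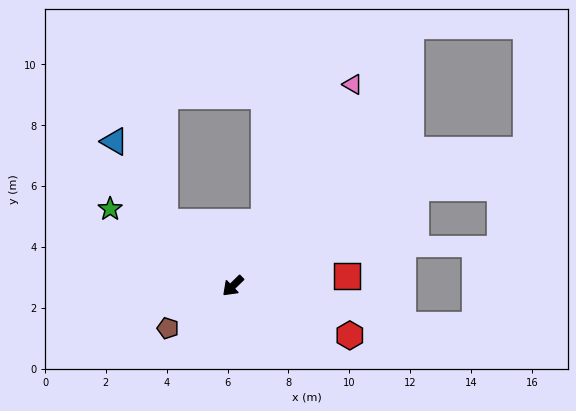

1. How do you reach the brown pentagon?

turn right 11°, forward 2.5 m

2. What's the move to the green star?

turn right 76°, forward 4.8 m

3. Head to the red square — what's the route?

turn left 141°, forward 3.8 m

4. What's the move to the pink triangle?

turn right 165°, forward 7.7 m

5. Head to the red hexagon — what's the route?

turn left 113°, forward 4.2 m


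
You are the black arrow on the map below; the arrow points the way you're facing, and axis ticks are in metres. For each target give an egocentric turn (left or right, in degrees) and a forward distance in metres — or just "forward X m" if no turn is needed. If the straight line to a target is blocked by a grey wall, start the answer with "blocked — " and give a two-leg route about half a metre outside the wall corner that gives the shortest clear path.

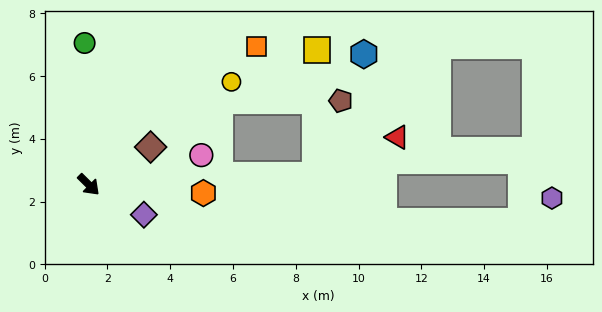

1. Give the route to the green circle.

turn left 136°, forward 4.5 m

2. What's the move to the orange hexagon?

turn left 40°, forward 3.7 m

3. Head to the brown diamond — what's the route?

turn left 76°, forward 2.3 m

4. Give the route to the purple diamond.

turn left 16°, forward 2.0 m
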